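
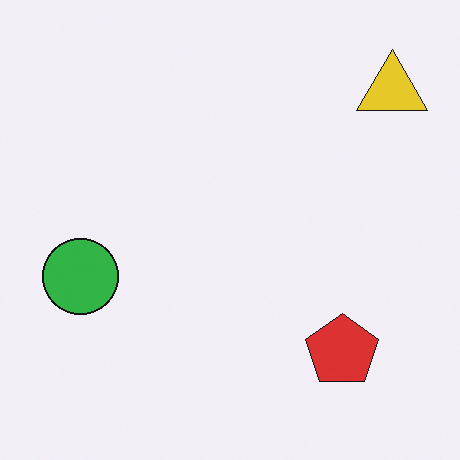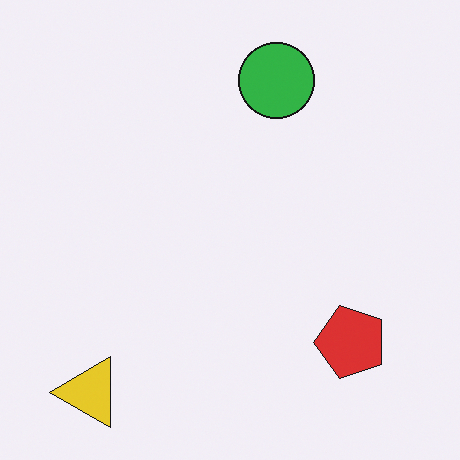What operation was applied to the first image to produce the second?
The second image is the first transposed (reflected across the top-left ↔ bottom-right diagonal).

Shapes have swapped their row and column positions — what was in the top-right is now in the bottom-left — a diagonal reflection.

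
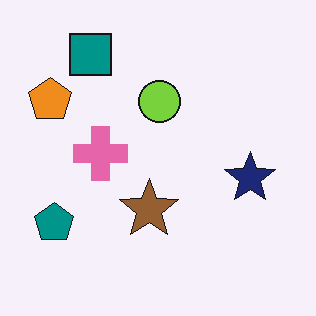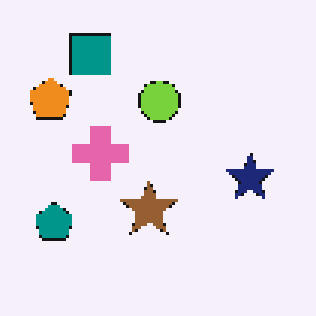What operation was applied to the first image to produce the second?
The second image is the first mildly pixelated.

Shapes are reduced to large square blocks; fine edges and outlines are lost — a downscale-then-upscale (mosaic) effect.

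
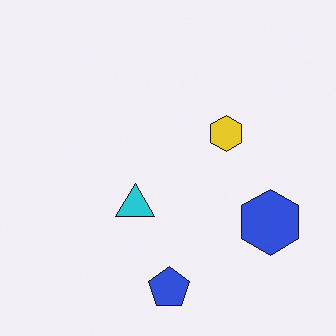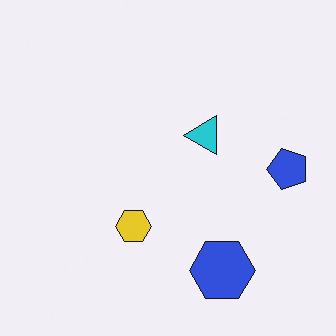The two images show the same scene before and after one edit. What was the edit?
It was transposed (reflected across the top-left ↔ bottom-right diagonal).

Shapes have swapped their row and column positions — what was in the top-right is now in the bottom-left — a diagonal reflection.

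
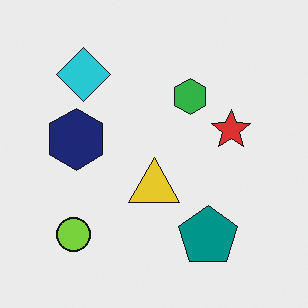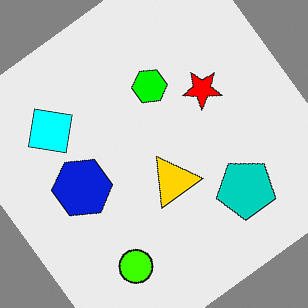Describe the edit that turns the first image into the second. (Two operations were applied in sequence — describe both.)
The transformation is: made much more vivid (saturation change), then rotated counter-clockwise by a large amount — several tens of degrees.

All colors are more vivid — a global saturation change. Every shape is tilted by the same angle and the image corners show triangular fill wedges — a whole-image rotation by a non-right angle.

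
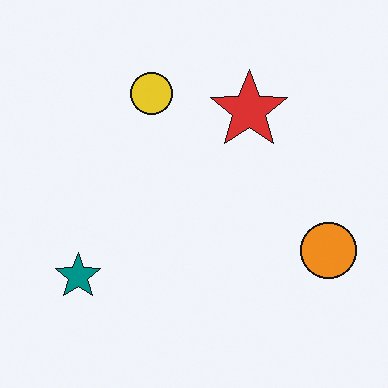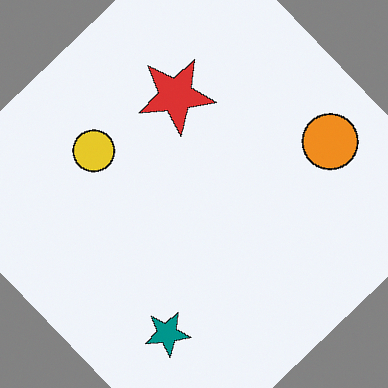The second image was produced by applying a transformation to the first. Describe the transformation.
Rotated counter-clockwise by a large amount — several tens of degrees.

Every shape is tilted by the same angle and the image corners show triangular fill wedges — a whole-image rotation by a non-right angle.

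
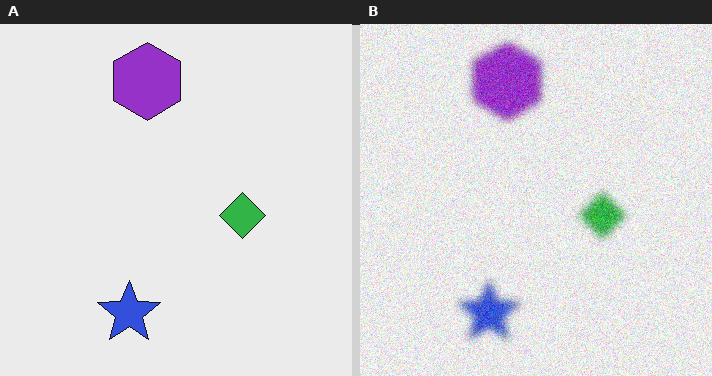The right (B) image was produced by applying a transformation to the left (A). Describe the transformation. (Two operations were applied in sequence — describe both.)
It was noticeably gaussian-blurred, then degraded with visible gaussian noise.

Shape edges and outlines are uniformly softened across the whole image. Random speckle covers the whole image, including the flat background.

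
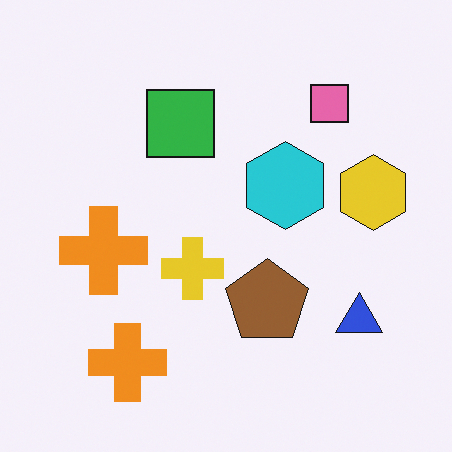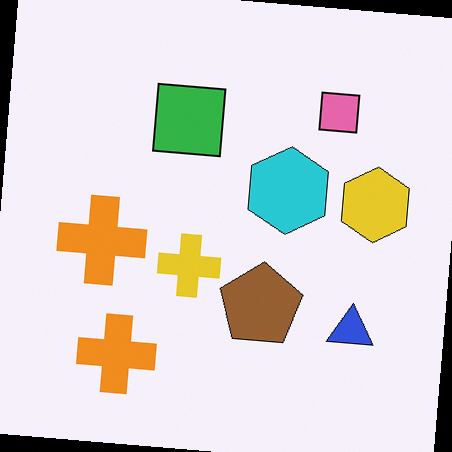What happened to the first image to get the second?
The second image is the first rotated clockwise by a few degrees.

Every shape is tilted by the same angle and the image corners show triangular fill wedges — a whole-image rotation by a non-right angle.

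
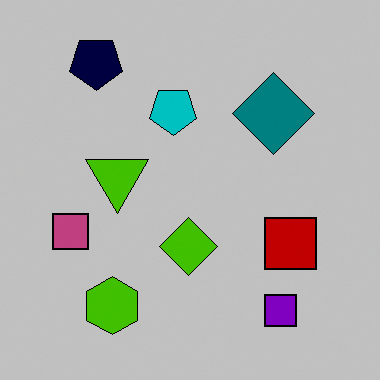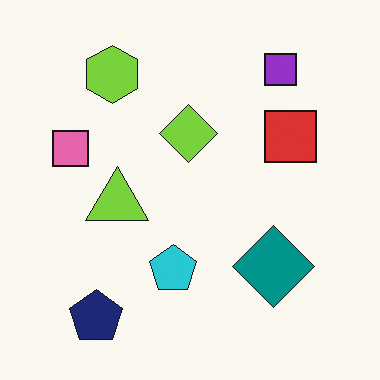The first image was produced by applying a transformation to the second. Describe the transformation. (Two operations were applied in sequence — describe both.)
The image was flipped vertically (top ↔ bottom), then aggressively posterized.

The navy pentagon is in the bottom-left of the second image and the top-left of the first — shapes on opposite sides of the horizontal midline have swapped in a mirror flip. Each flat color has snapped to a coarser quantized level — most visibly, the near-white background has dropped to a flat grey.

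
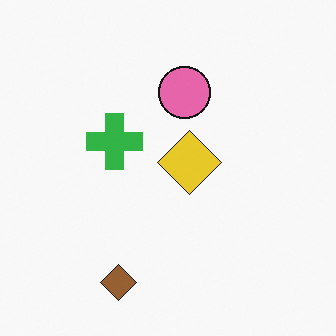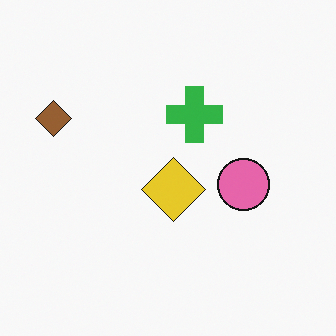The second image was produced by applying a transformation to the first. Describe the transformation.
The image was rotated 90° clockwise.

The brown diamond sits in the bottom of the first image and the left of the second — consistent with a whole-image 90° clockwise rotation.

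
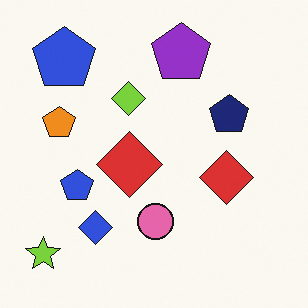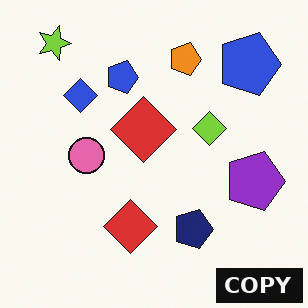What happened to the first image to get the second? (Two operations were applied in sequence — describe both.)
The transformation is: rotated 90° clockwise, then watermarked with the text "COPY" in the lower-right corner.

The lime star sits in the bottom-left of the first image and the top-left of the second — consistent with a whole-image 90° clockwise rotation. A dark label reading "COPY" appears in the lower-right corner.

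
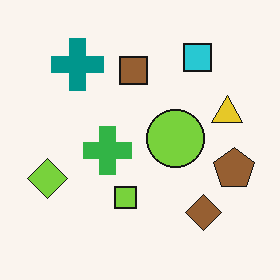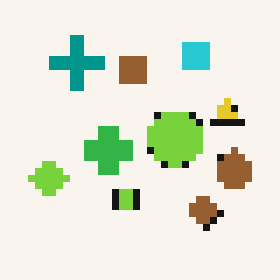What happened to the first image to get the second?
The transformation is: moderately pixelated.

Shapes are reduced to large square blocks; fine edges and outlines are lost — a downscale-then-upscale (mosaic) effect.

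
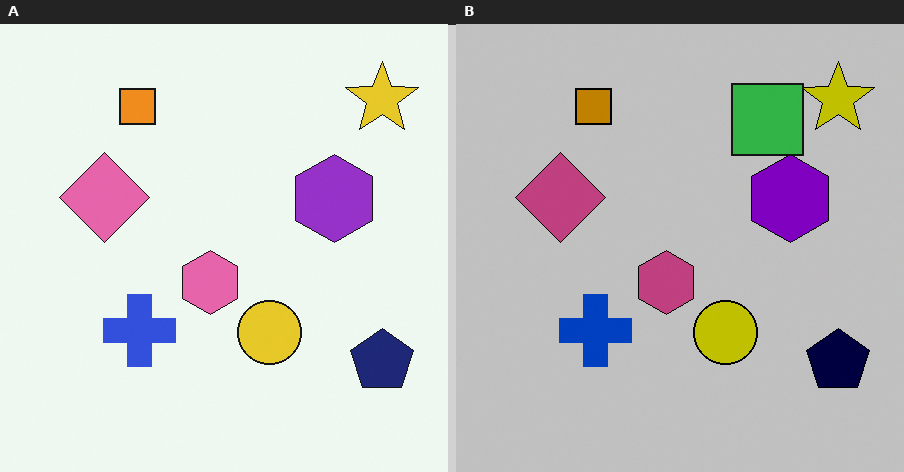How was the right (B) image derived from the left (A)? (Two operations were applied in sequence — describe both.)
It was heavily posterized to just a handful of flat colors, then overlaid with an additional green square.

Each flat color has snapped to a coarser quantized level — most visibly, the near-white background has dropped to a flat grey. A green square appears in the right (B) image that is absent from the left (A).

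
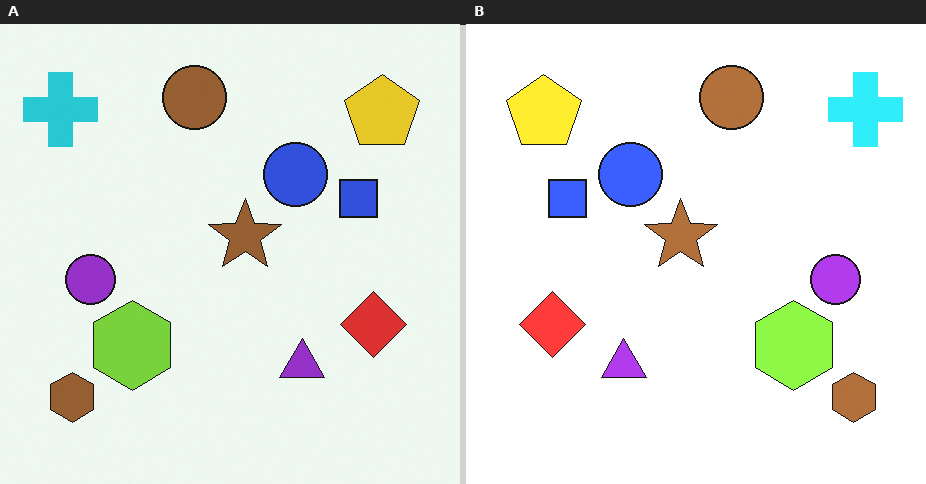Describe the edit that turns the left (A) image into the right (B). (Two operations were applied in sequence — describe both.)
This is the original image flipped horizontally (left ↔ right), then slightly brightened.

The cyan cross is in the top-left of the left (A) image and the top-right of the right (B) — shapes on opposite sides of the vertical midline have swapped in a mirror flip. Every pixel — background and shapes alike — is uniformly brightened.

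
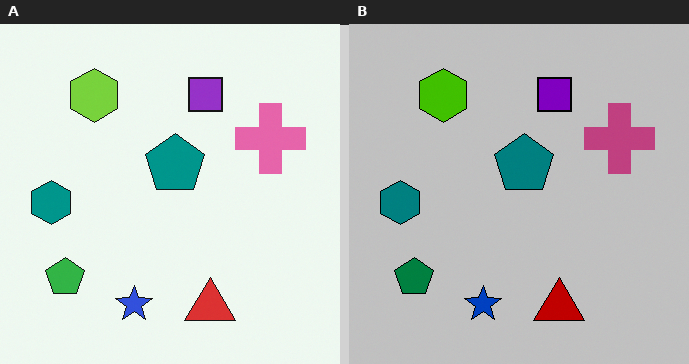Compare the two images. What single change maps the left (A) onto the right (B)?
The right (B) image is the left (A) aggressively posterized.

Each flat color has snapped to a coarser quantized level — most visibly, the near-white background has dropped to a flat grey.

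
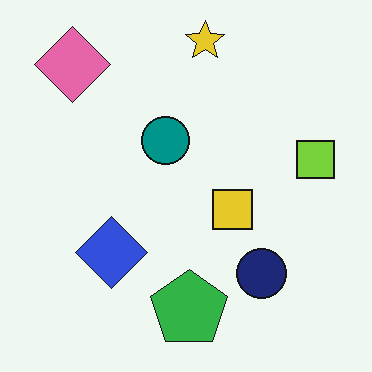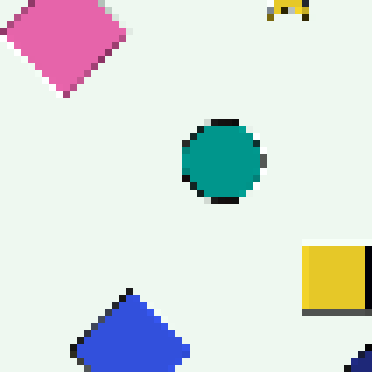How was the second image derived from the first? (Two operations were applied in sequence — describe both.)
The image was cropped tightly and scaled back up, then moderately pixelated.

The visible shapes are larger and the field of view is narrower; shapes near the original edges may be partly or wholly outside the frame — a crop-and-rescale. Shapes are reduced to large square blocks; fine edges and outlines are lost — a downscale-then-upscale (mosaic) effect.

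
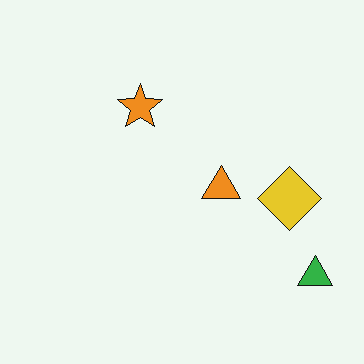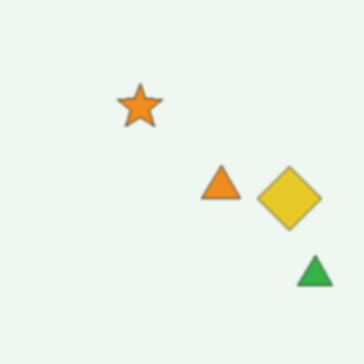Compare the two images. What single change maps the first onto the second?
This is the original image given a subtle gaussian blur.

Shape edges and outlines are uniformly softened across the whole image.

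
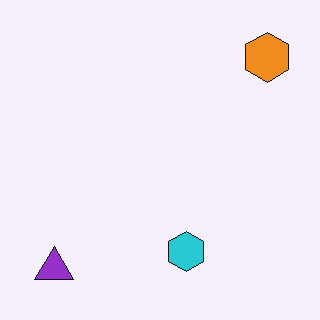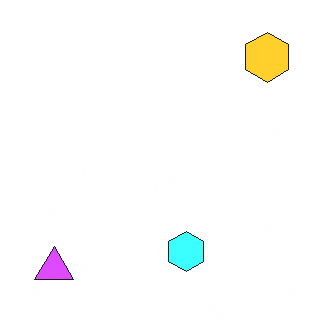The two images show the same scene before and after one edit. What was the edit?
The image was noticeably brightened.

Every pixel — background and shapes alike — is uniformly brightened.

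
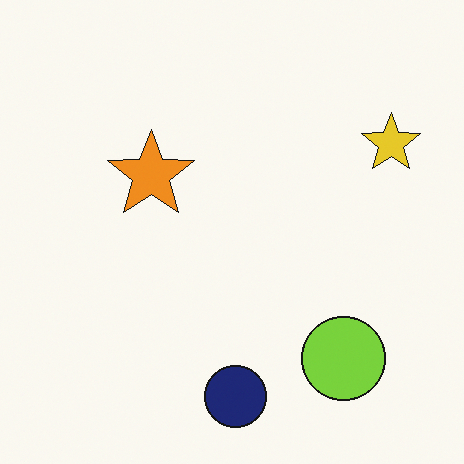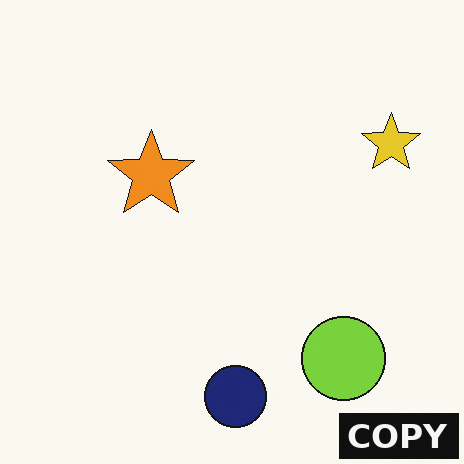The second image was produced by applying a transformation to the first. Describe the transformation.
Watermarked with the text "COPY" in the lower-right corner.

A dark label reading "COPY" appears in the lower-right corner.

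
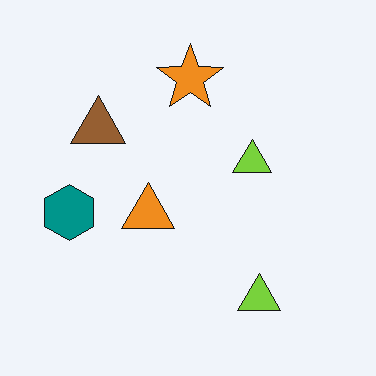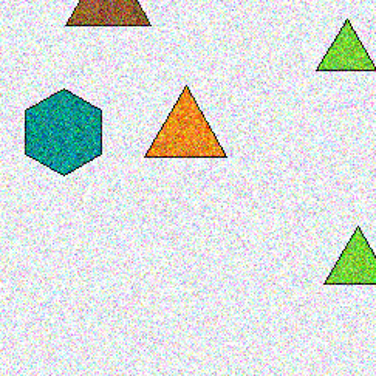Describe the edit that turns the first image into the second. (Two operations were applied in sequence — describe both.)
Degraded with heavy additive noise, then cropped to a modestly smaller region and rescaled.

Random speckle covers the whole image, including the flat background. The visible shapes are larger and the field of view is narrower; shapes near the original edges may be partly or wholly outside the frame — a crop-and-rescale.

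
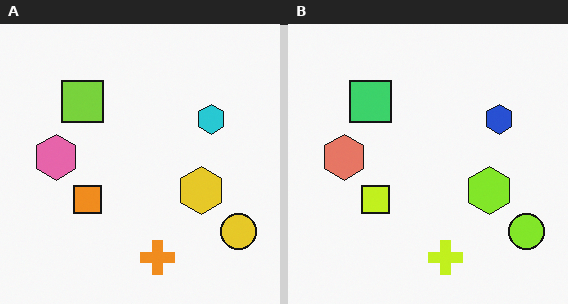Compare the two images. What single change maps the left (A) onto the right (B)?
This is the original image hue-shifted by a small amount.

Every shape's color has rotated by the same amount around the hue wheel — a uniform hue shift.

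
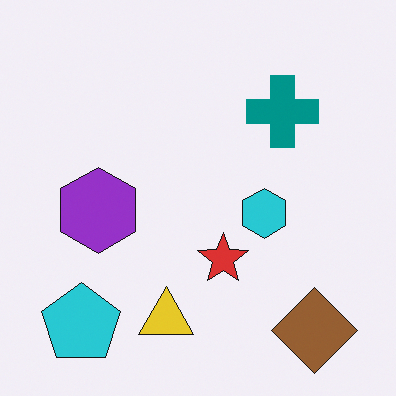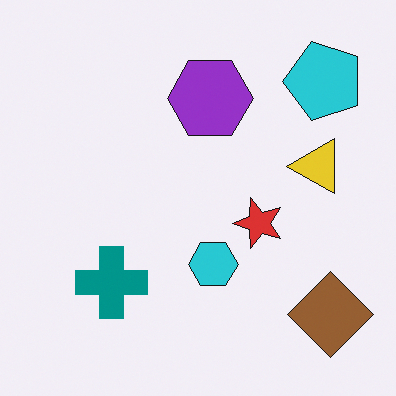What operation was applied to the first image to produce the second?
Transposed (reflected across the top-left ↔ bottom-right diagonal).

Shapes have swapped their row and column positions — what was in the top-right is now in the bottom-left — a diagonal reflection.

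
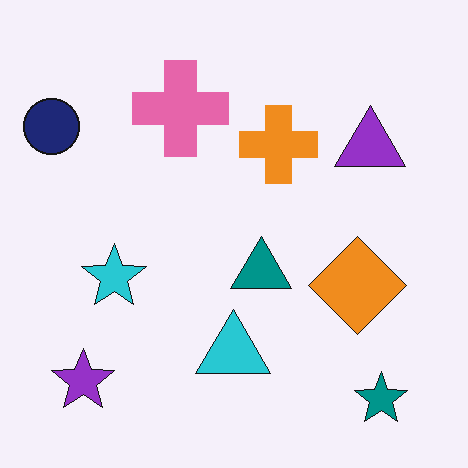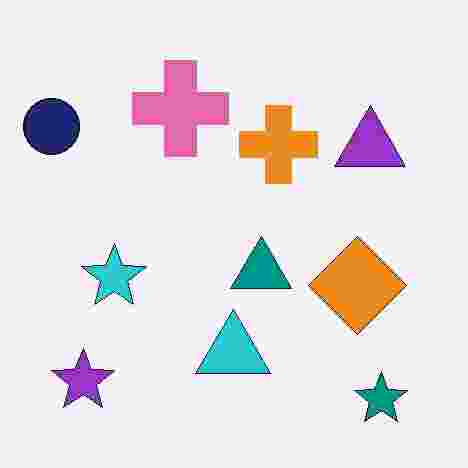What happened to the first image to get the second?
It was degraded with heavy JPEG compression.

Blocky 8×8 compression artifacts appear around shape edges and the flat background shows ringing — characteristic JPEG degradation.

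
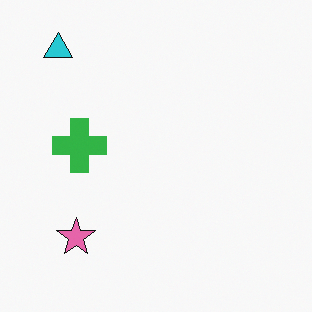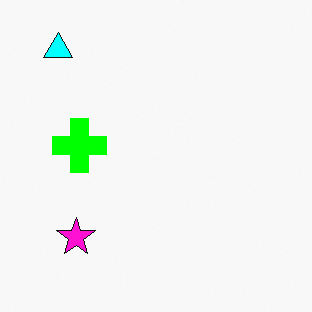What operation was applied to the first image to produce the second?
The transformation is: heavily oversaturated.

All colors are more vivid — a global saturation change.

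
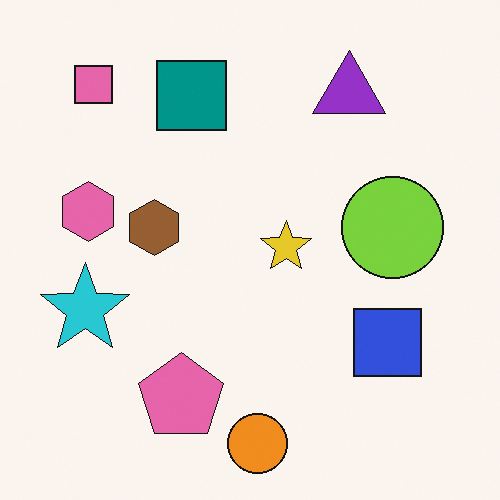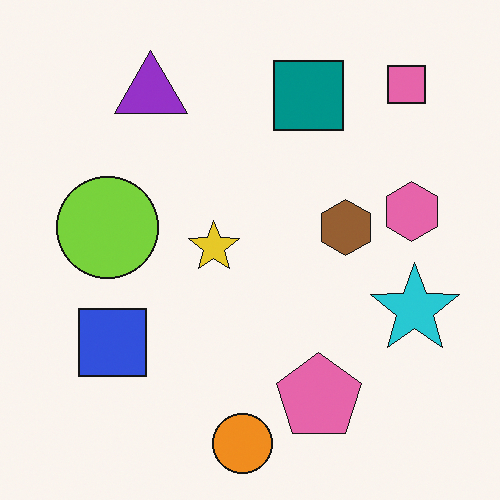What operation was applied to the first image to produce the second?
Flipped horizontally (left ↔ right).

The cyan star is in the left of the first image and the right of the second — shapes on opposite sides of the vertical midline have swapped in a mirror flip.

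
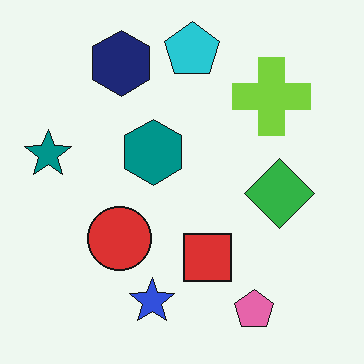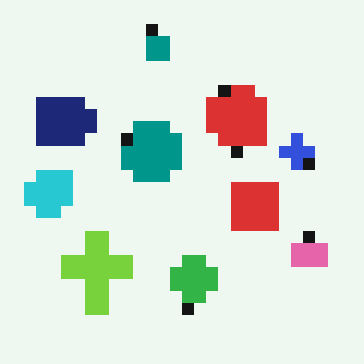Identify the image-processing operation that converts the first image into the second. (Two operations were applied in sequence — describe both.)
It was coarsely pixelated, then transposed (reflected across the top-left ↔ bottom-right diagonal).

Shapes are reduced to large square blocks; fine edges and outlines are lost — a downscale-then-upscale (mosaic) effect. Shapes have swapped their row and column positions — what was in the top-right is now in the bottom-left — a diagonal reflection.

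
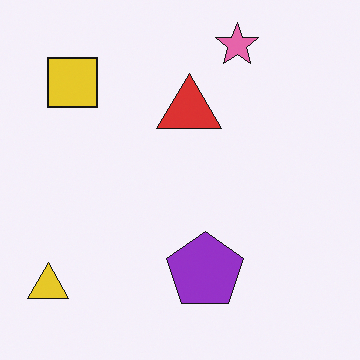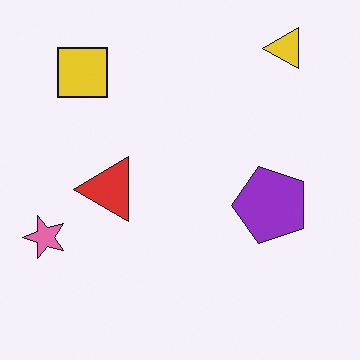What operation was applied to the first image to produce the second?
It was transposed (reflected across the top-left ↔ bottom-right diagonal).

Shapes have swapped their row and column positions — what was in the top-right is now in the bottom-left — a diagonal reflection.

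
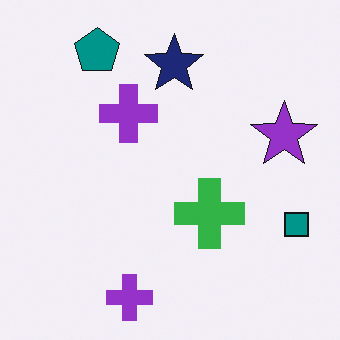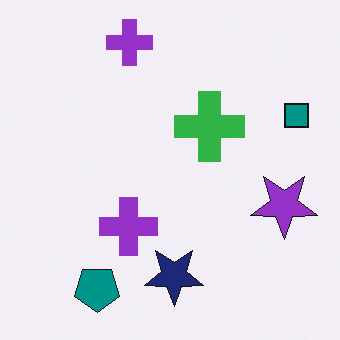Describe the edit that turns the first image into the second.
This is the original image flipped vertically (top ↔ bottom).

The teal pentagon is in the top-left of the first image and the bottom-left of the second — shapes on opposite sides of the horizontal midline have swapped in a mirror flip.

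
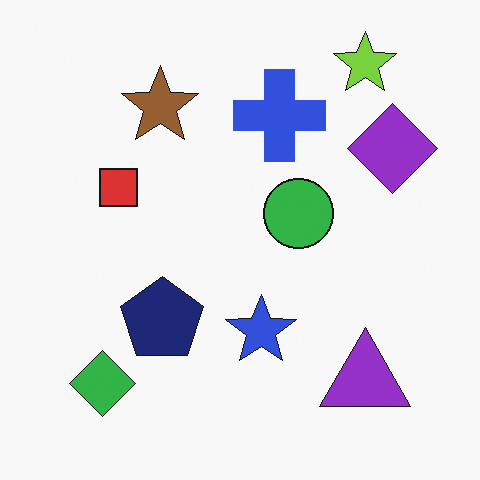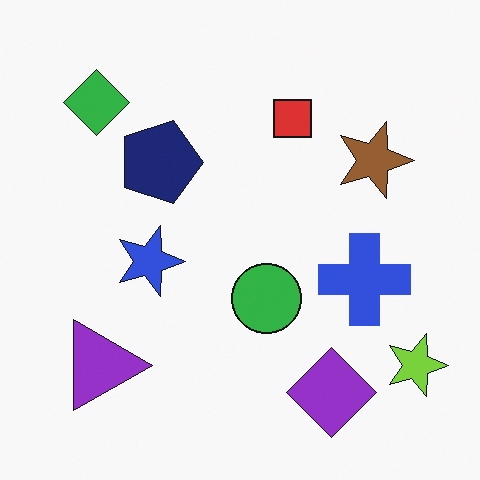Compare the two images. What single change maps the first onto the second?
The image was rotated 90° clockwise.

The lime star sits in the top-right of the first image and the bottom-right of the second — consistent with a whole-image 90° clockwise rotation.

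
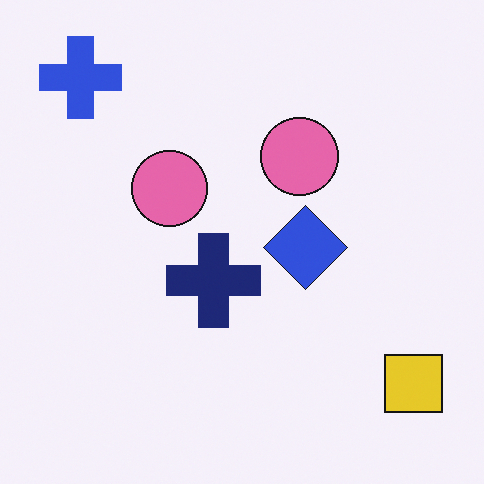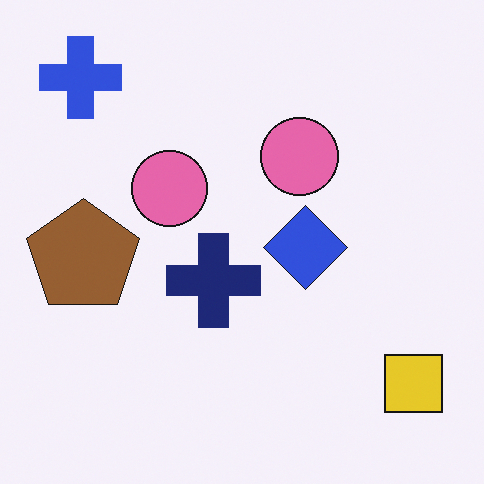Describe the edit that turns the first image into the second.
Overlaid with an additional brown pentagon.

A brown pentagon appears in the second image that is absent from the first.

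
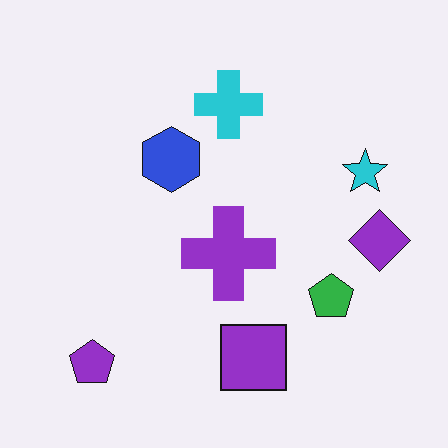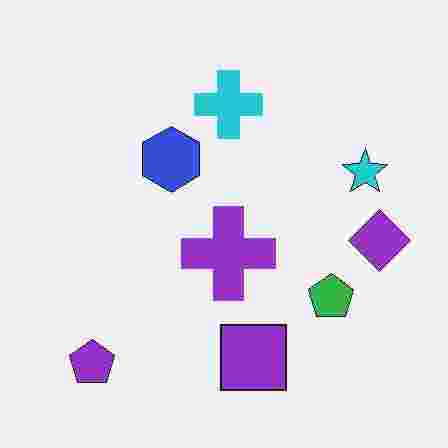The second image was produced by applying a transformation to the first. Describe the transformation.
The image was heavily JPEG-compressed with obvious blocking artifacts.

Blocky 8×8 compression artifacts appear around shape edges and the flat background shows ringing — characteristic JPEG degradation.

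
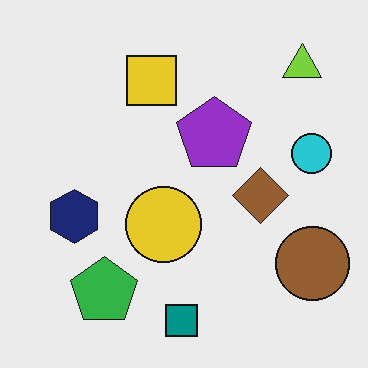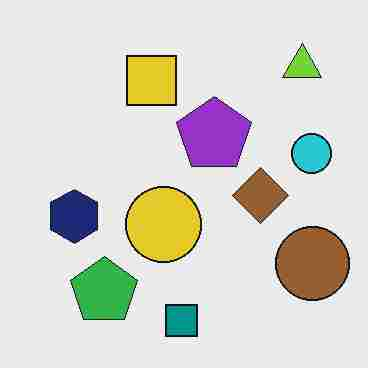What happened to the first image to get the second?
The transformation is: heavily JPEG-compressed with obvious blocking artifacts.

Blocky 8×8 compression artifacts appear around shape edges and the flat background shows ringing — characteristic JPEG degradation.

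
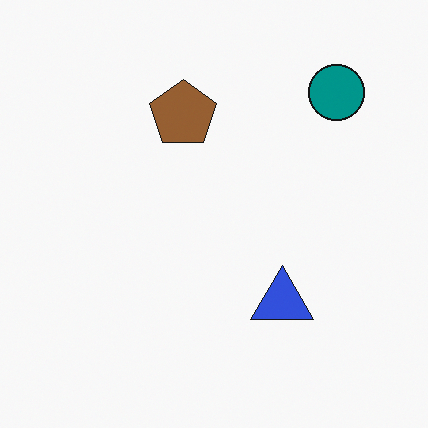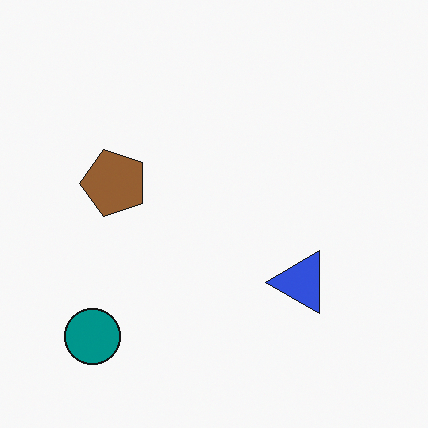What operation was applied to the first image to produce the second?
The second image is the first transposed (reflected across the top-left ↔ bottom-right diagonal).

Shapes have swapped their row and column positions — what was in the top-right is now in the bottom-left — a diagonal reflection.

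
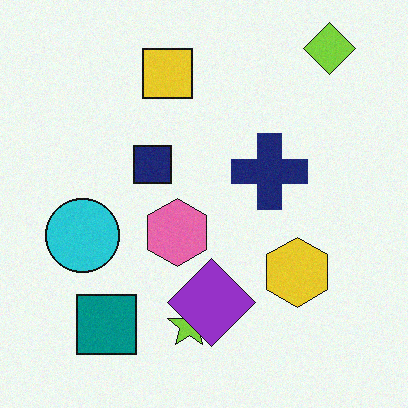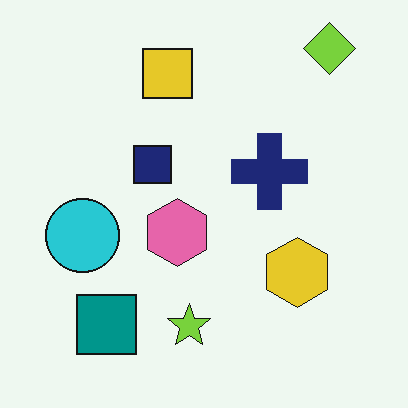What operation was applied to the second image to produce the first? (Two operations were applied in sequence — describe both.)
The image was degraded with subtle gaussian noise, then overlaid with an additional purple diamond.

Random speckle covers the whole image, including the flat background. A purple diamond appears in the first image that is absent from the second.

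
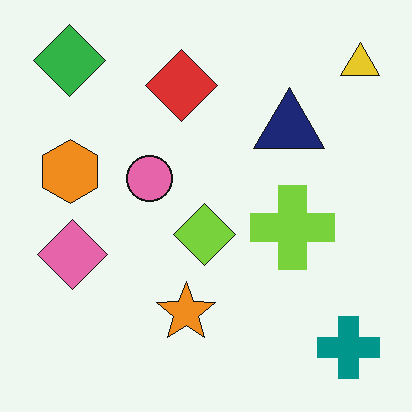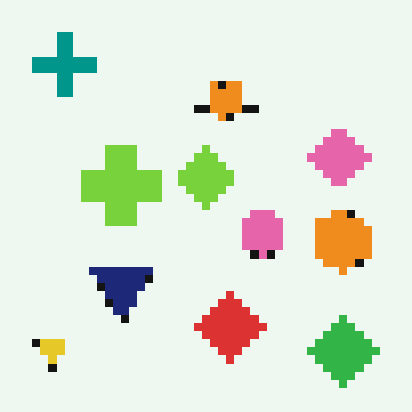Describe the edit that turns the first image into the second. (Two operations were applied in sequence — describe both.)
The transformation is: moderately pixelated, then rotated 180°.

Shapes are reduced to large square blocks; fine edges and outlines are lost — a downscale-then-upscale (mosaic) effect. The yellow triangle sits in the top-right of the first image and the bottom-left of the second — consistent with a whole-image 180° rotation.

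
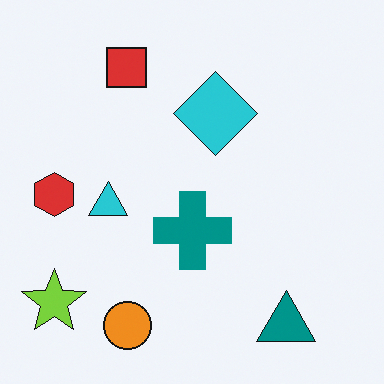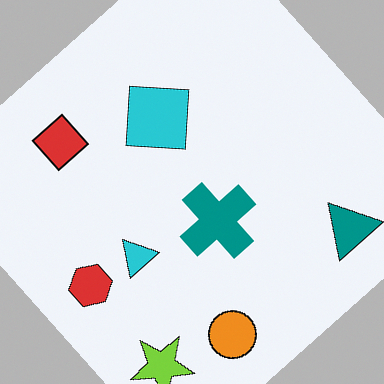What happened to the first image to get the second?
The transformation is: rotated counter-clockwise by a large amount — several tens of degrees.

Every shape is tilted by the same angle and the image corners show triangular fill wedges — a whole-image rotation by a non-right angle.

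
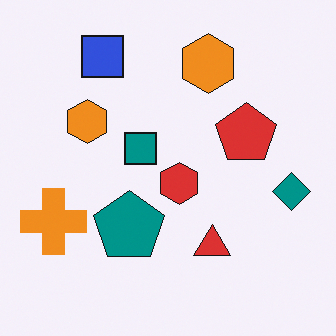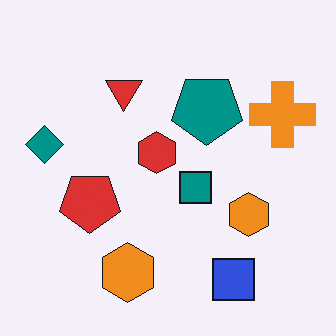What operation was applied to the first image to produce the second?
This is the original image rotated 180°.

The blue square sits in the top-left of the first image and the bottom-right of the second — consistent with a whole-image 180° rotation.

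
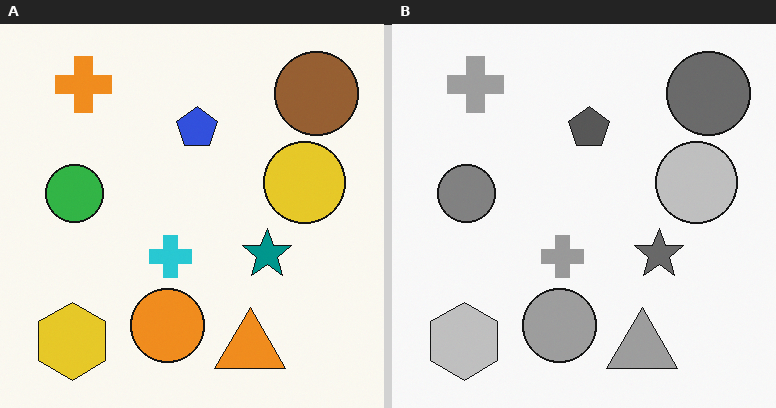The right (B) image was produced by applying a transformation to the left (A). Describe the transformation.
The right (B) image is the left (A) converted to grayscale.

All color is removed — every shape is now a shade of grey.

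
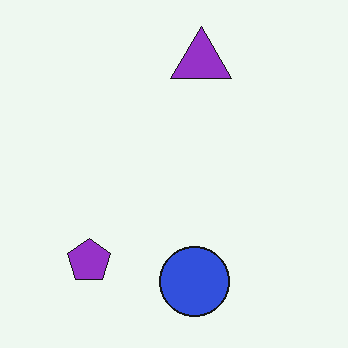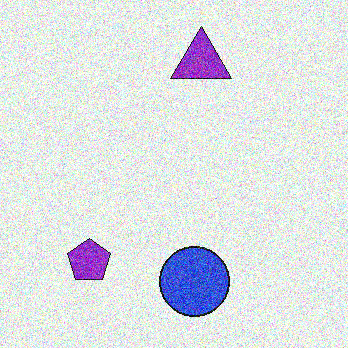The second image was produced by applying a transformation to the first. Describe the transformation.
The image was degraded with strong gaussian noise.

Random speckle covers the whole image, including the flat background.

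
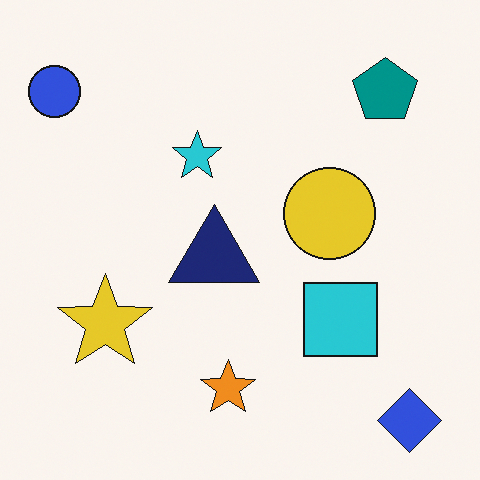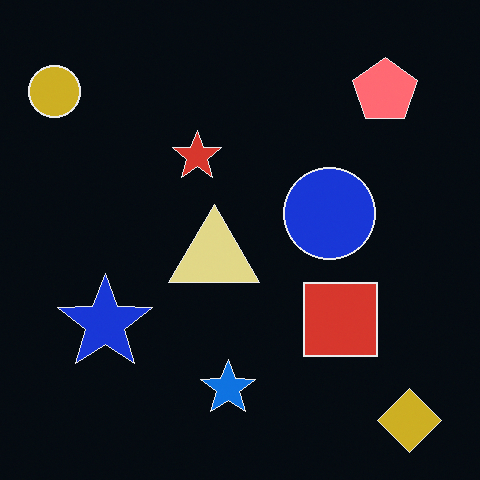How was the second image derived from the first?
The second image is the first color-inverted (negative).

The light background has become dark and every shape's color is its complement — a photographic negative.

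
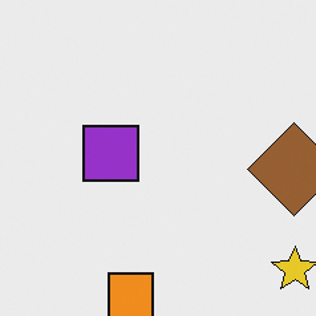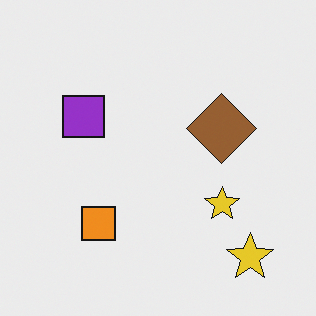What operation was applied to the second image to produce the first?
It was cropped to a modestly smaller region and rescaled.

The visible shapes are larger and the field of view is narrower; shapes near the original edges may be partly or wholly outside the frame — a crop-and-rescale.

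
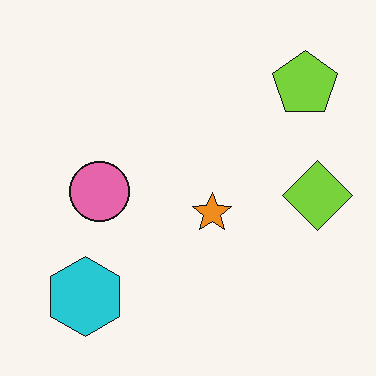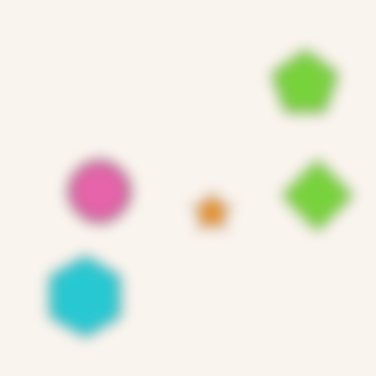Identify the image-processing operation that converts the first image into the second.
The image was strongly gaussian-blurred.

Shape edges and outlines are uniformly softened across the whole image.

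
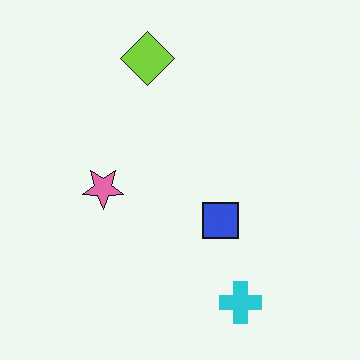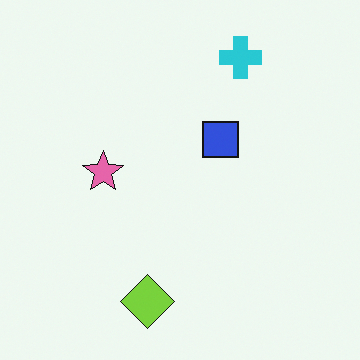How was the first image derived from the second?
The transformation is: flipped vertically (top ↔ bottom).

The cyan cross is in the top of the second image and the bottom of the first — shapes on opposite sides of the horizontal midline have swapped in a mirror flip.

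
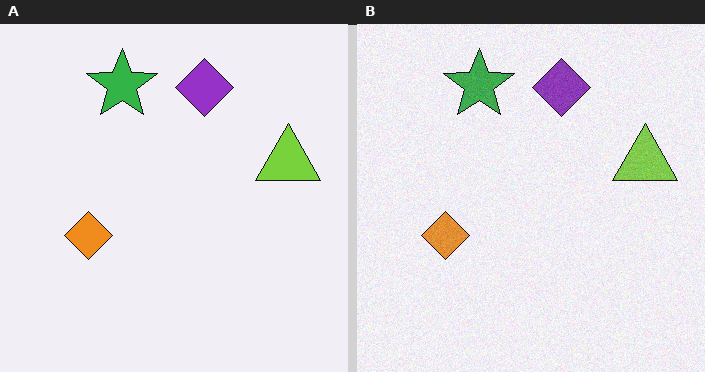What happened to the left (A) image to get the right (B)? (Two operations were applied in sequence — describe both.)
The right (B) image is the left (A) slightly desaturated, then degraded with a light layer of grain.

All colors are more muted and greyish — a global saturation change. Random speckle covers the whole image, including the flat background.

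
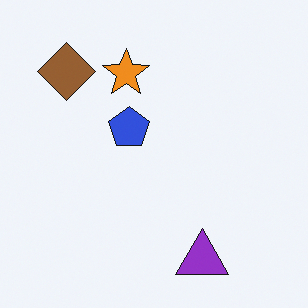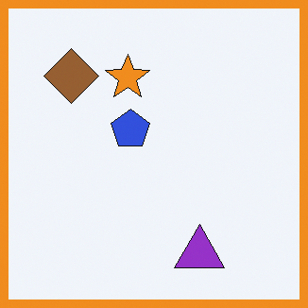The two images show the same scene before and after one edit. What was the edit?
It was framed with a orange border.

A solid orange frame runs around the edge of the second image, with the content slightly shrunk inside it.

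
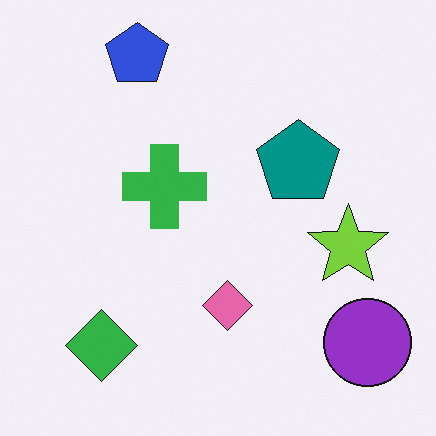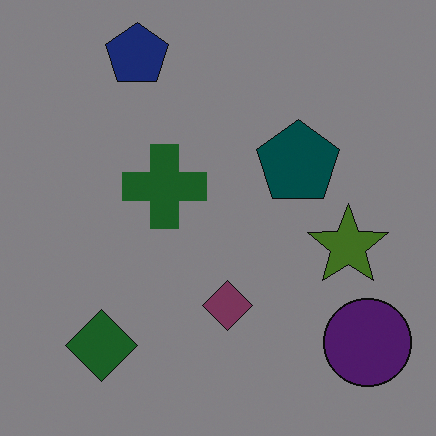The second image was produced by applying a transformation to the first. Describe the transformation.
The image was noticeably darkened.

Every pixel — background and shapes alike — is uniformly darkened.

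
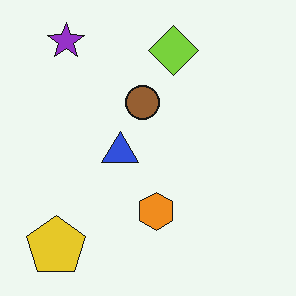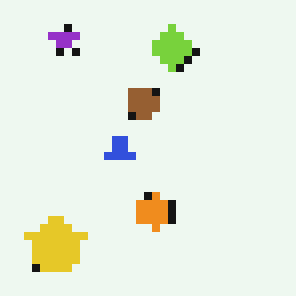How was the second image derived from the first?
This is the original image pixelated into visible square blocks.

Shapes are reduced to large square blocks; fine edges and outlines are lost — a downscale-then-upscale (mosaic) effect.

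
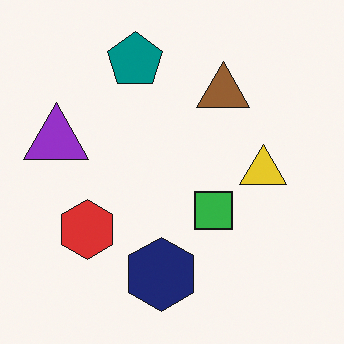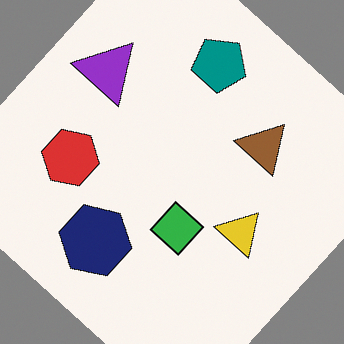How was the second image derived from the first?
Rotated clockwise by a large amount — several tens of degrees.

Every shape is tilted by the same angle and the image corners show triangular fill wedges — a whole-image rotation by a non-right angle.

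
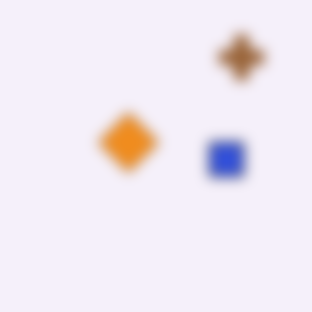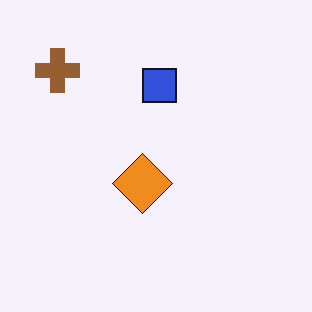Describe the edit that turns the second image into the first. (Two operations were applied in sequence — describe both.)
The image was heavily blurred, then rotated 90° clockwise.

Shape edges and outlines are uniformly softened across the whole image. The brown cross sits in the top-left of the second image and the top-right of the first — consistent with a whole-image 90° clockwise rotation.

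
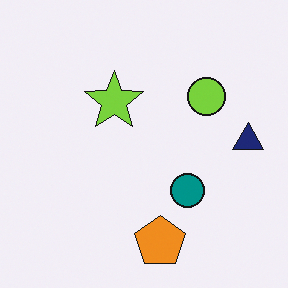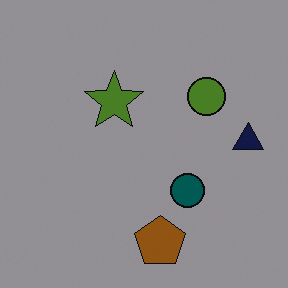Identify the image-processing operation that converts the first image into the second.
Noticeably darkened.

Every pixel — background and shapes alike — is uniformly darkened.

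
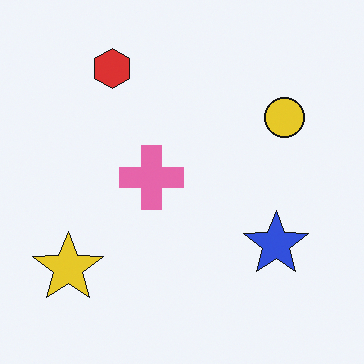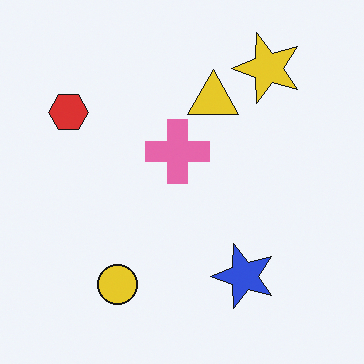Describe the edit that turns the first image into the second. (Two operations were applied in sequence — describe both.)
The second image is the first transposed (reflected across the top-left ↔ bottom-right diagonal), then overlaid with an additional yellow triangle.

Shapes have swapped their row and column positions — what was in the top-right is now in the bottom-left — a diagonal reflection. A yellow triangle appears in the second image that is absent from the first.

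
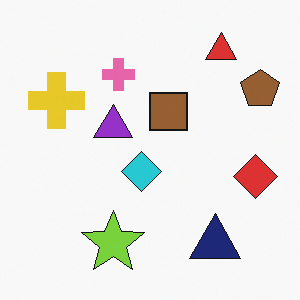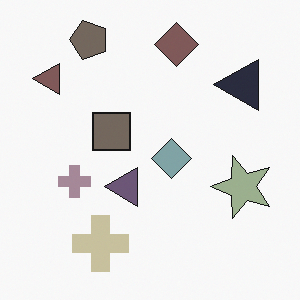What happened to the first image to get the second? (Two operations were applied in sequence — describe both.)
Rotated 90° counter-clockwise, then heavily desaturated.

The brown pentagon sits in the top-right of the first image and the top-left of the second — consistent with a whole-image 90° counter-clockwise rotation. All colors are more muted and greyish — a global saturation change.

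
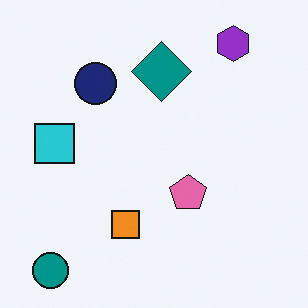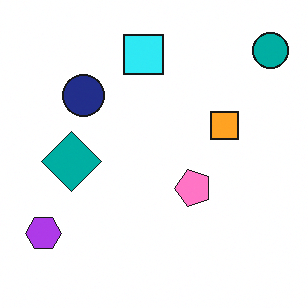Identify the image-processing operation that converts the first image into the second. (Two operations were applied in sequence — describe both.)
This is the original image slightly brightened, then transposed (reflected across the top-left ↔ bottom-right diagonal).

Every pixel — background and shapes alike — is uniformly brightened. Shapes have swapped their row and column positions — what was in the top-right is now in the bottom-left — a diagonal reflection.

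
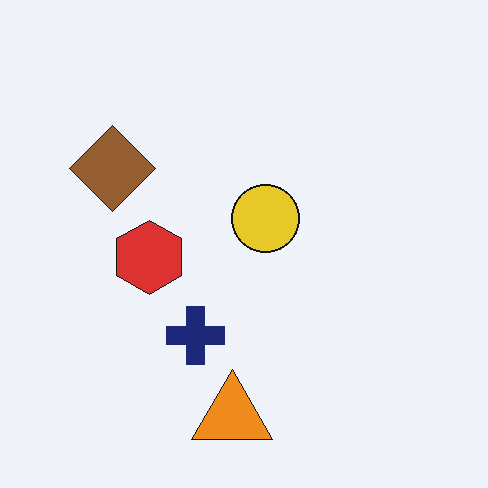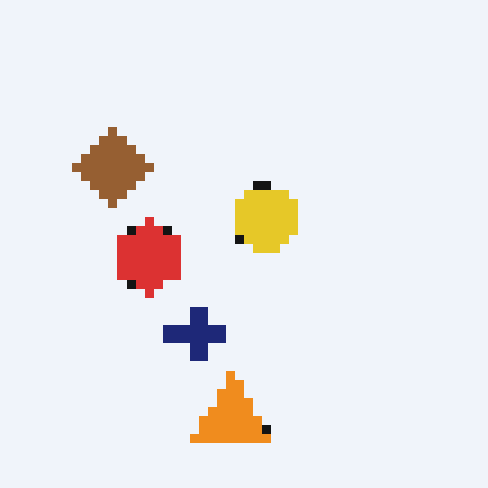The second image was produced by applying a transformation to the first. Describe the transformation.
Heavily pixelated into large blocks.

Shapes are reduced to large square blocks; fine edges and outlines are lost — a downscale-then-upscale (mosaic) effect.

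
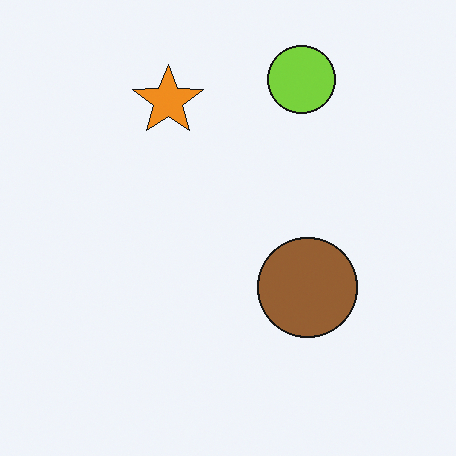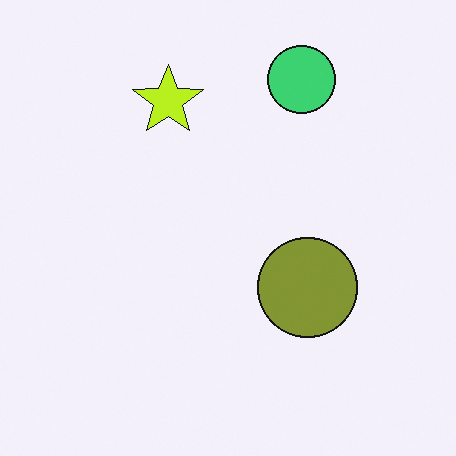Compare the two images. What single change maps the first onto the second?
The image was hue-shifted by a small amount.

Every shape's color has rotated by the same amount around the hue wheel — a uniform hue shift.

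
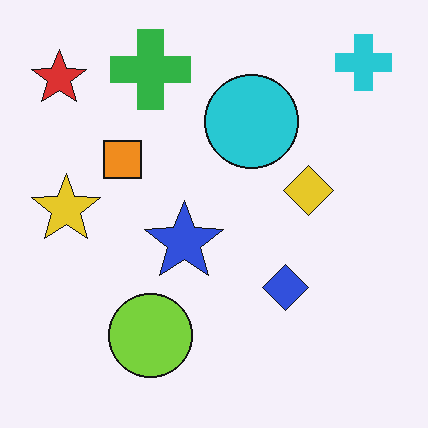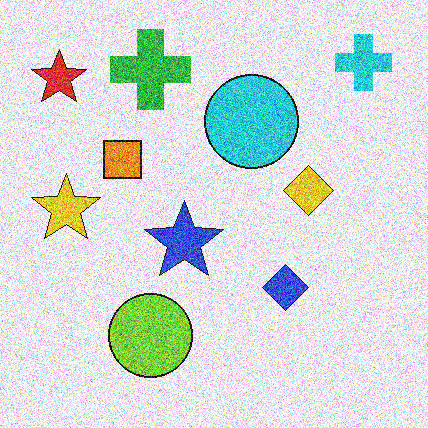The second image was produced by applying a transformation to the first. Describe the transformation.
This is the original image degraded with strong gaussian noise.

Random speckle covers the whole image, including the flat background.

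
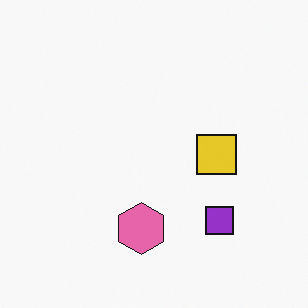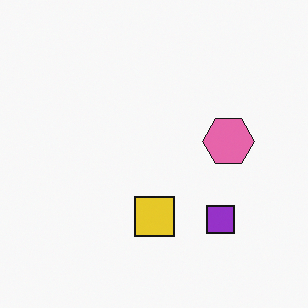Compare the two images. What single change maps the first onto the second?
It was transposed (reflected across the top-left ↔ bottom-right diagonal).

Shapes have swapped their row and column positions — what was in the top-right is now in the bottom-left — a diagonal reflection.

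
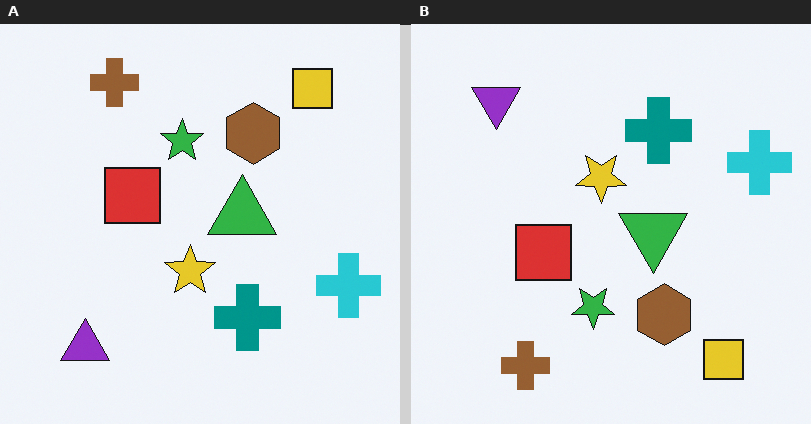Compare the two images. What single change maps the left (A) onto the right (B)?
The image was flipped vertically (top ↔ bottom).

The brown cross is in the top-left of the left (A) image and the bottom-left of the right (B) — shapes on opposite sides of the horizontal midline have swapped in a mirror flip.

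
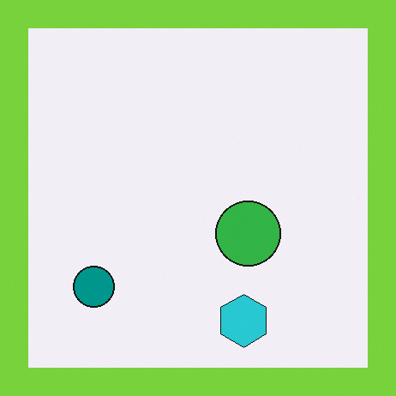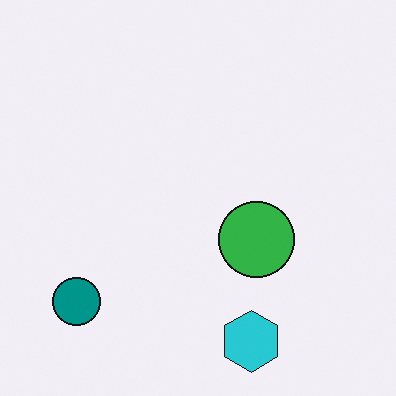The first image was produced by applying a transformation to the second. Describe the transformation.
The first image is the second framed with a lime border.

A solid lime frame runs around the edge of the first image, with the content slightly shrunk inside it.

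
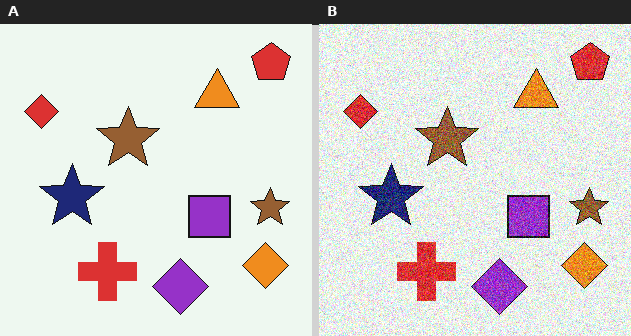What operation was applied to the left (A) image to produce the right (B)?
This is the original image degraded with a thick layer of grain.

Random speckle covers the whole image, including the flat background.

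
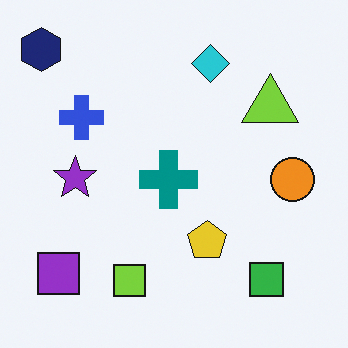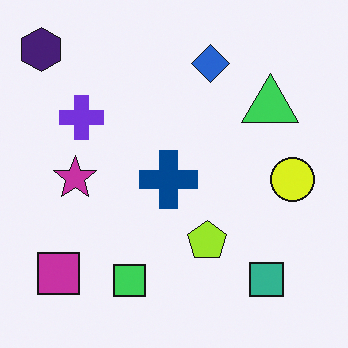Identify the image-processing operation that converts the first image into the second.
The image was hue-shifted slightly.

Every shape's color has rotated by the same amount around the hue wheel — a uniform hue shift.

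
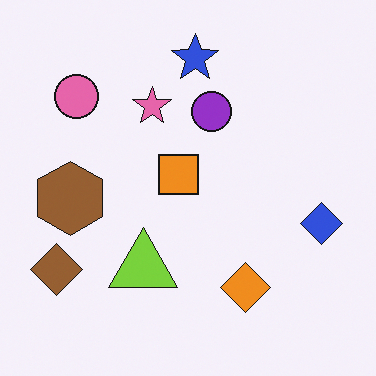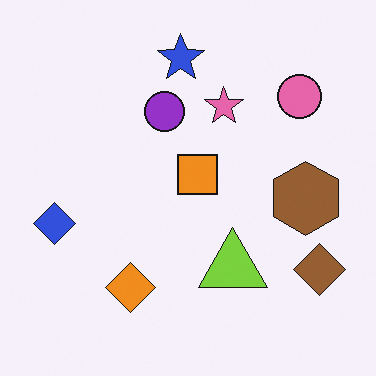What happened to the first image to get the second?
The transformation is: flipped horizontally (left ↔ right).

The blue diamond is in the right of the first image and the left of the second — shapes on opposite sides of the vertical midline have swapped in a mirror flip.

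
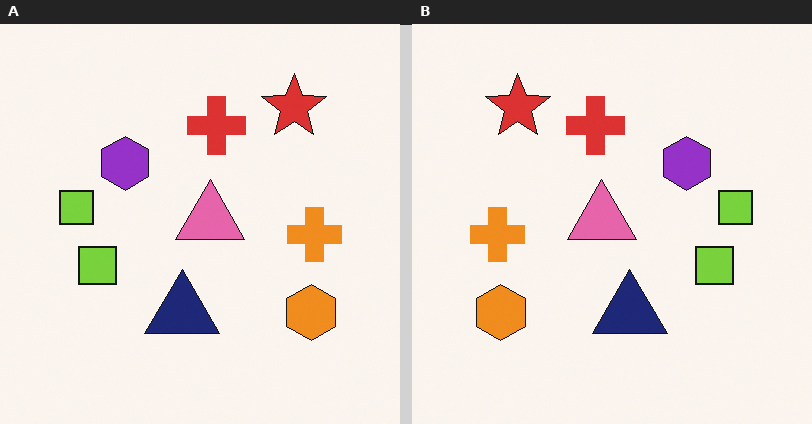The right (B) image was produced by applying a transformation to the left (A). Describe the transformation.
The image was flipped horizontally (left ↔ right).

The orange cross is in the right of the left (A) image and the left of the right (B) — shapes on opposite sides of the vertical midline have swapped in a mirror flip.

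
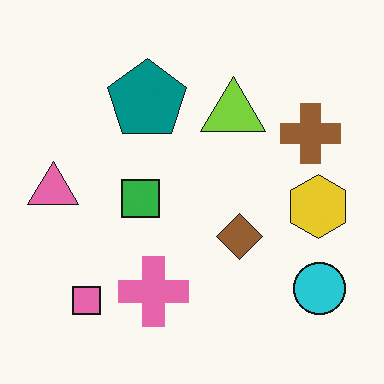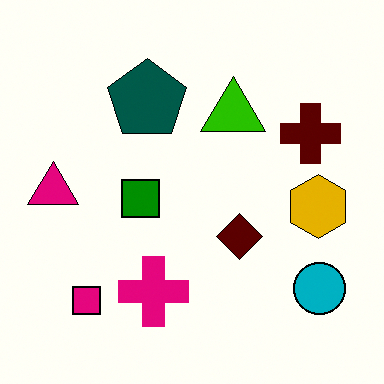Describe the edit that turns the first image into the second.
Boosted in contrast.

Tones are pushed away from mid-grey across the whole image — a global contrast change.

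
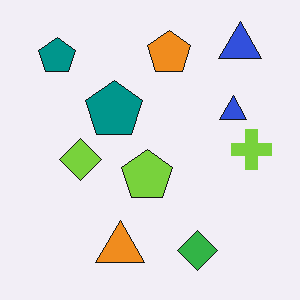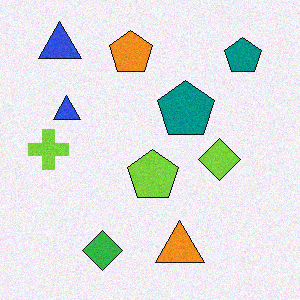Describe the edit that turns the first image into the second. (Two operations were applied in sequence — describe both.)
The transformation is: flipped horizontally (left ↔ right), then degraded with subtle gaussian noise.

The lime cross is in the right of the first image and the left of the second — shapes on opposite sides of the vertical midline have swapped in a mirror flip. Random speckle covers the whole image, including the flat background.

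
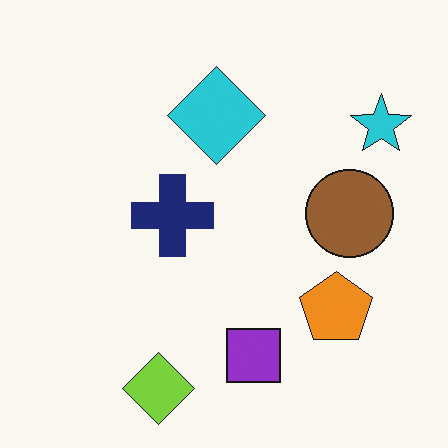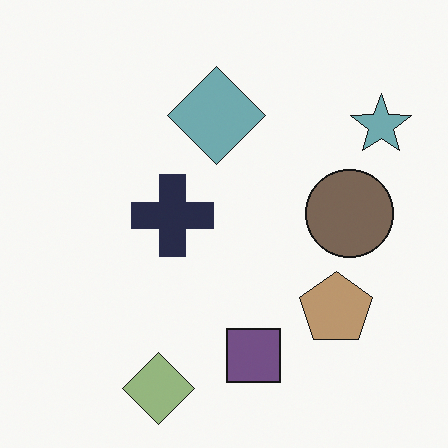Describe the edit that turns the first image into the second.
The transformation is: heavily desaturated.

All colors are more muted and greyish — a global saturation change.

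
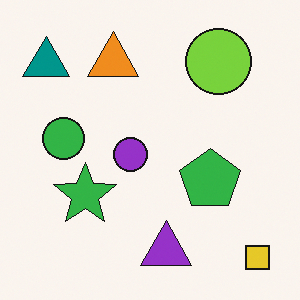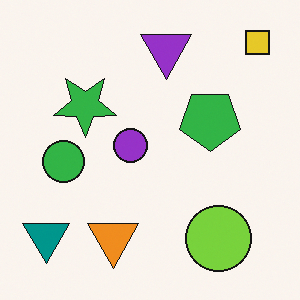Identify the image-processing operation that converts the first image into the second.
The image was flipped vertically (top ↔ bottom).

The yellow square is in the bottom-right of the first image and the top-right of the second — shapes on opposite sides of the horizontal midline have swapped in a mirror flip.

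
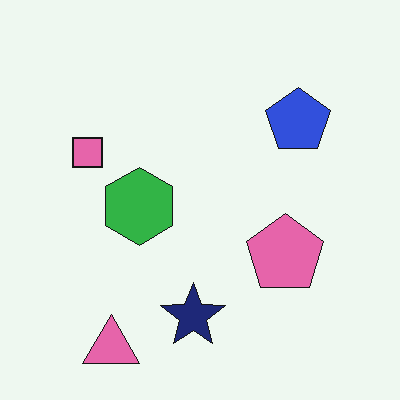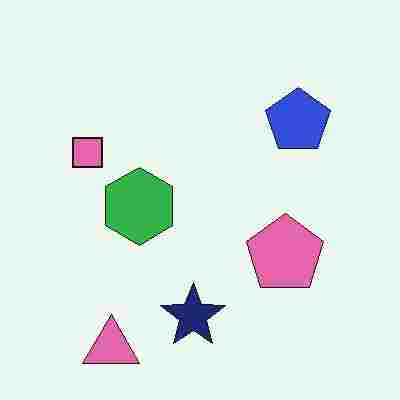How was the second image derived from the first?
This is the original image degraded with heavy JPEG compression.

Blocky 8×8 compression artifacts appear around shape edges and the flat background shows ringing — characteristic JPEG degradation.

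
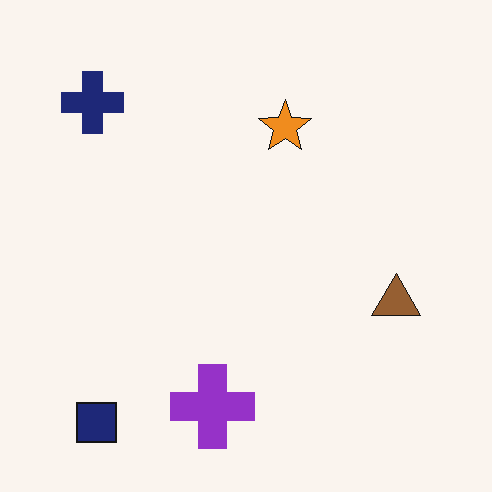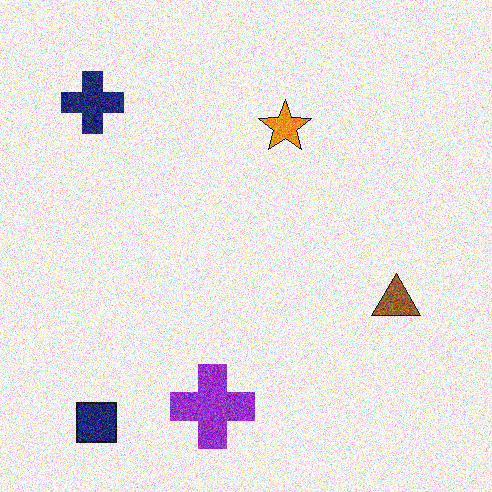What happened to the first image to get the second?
The second image is the first degraded with a thick layer of grain.

Random speckle covers the whole image, including the flat background.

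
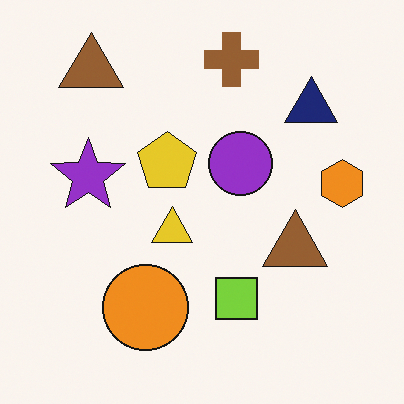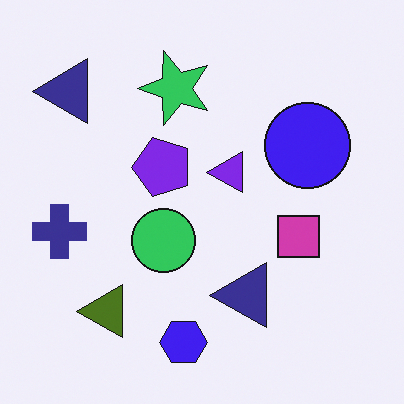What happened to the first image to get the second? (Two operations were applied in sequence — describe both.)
It was hue-shifted through roughly half the color wheel, then transposed (reflected across the top-left ↔ bottom-right diagonal).

Every shape's color has rotated by the same amount around the hue wheel — a uniform hue shift. Shapes have swapped their row and column positions — what was in the top-right is now in the bottom-left — a diagonal reflection.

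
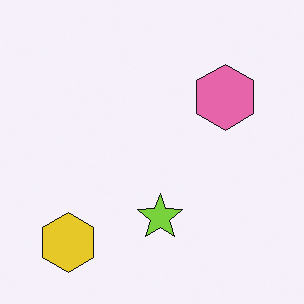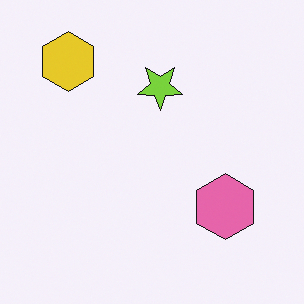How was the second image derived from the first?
The image was flipped vertically (top ↔ bottom).

The yellow hexagon is in the bottom-left of the first image and the top-left of the second — shapes on opposite sides of the horizontal midline have swapped in a mirror flip.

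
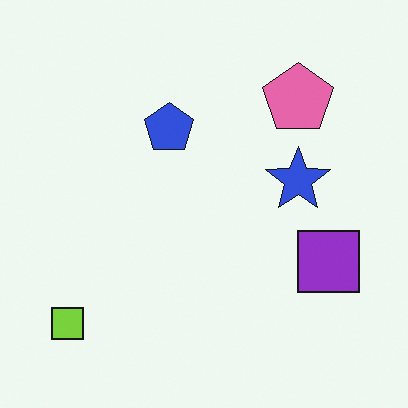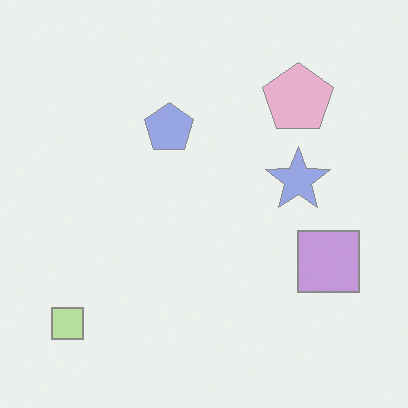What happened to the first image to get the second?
It was given much lower contrast.

Tones are pushed toward mid-grey across the whole image — a global contrast change.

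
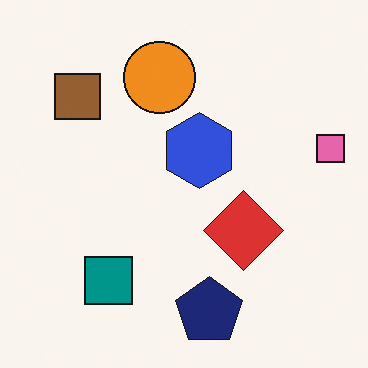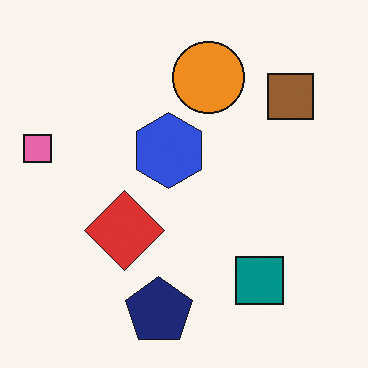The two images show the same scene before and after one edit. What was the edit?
The image was flipped horizontally (left ↔ right).

The pink square is in the right of the first image and the left of the second — shapes on opposite sides of the vertical midline have swapped in a mirror flip.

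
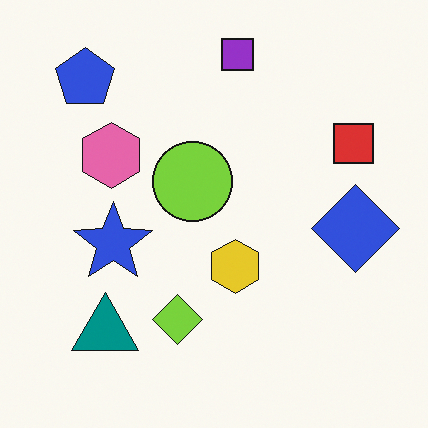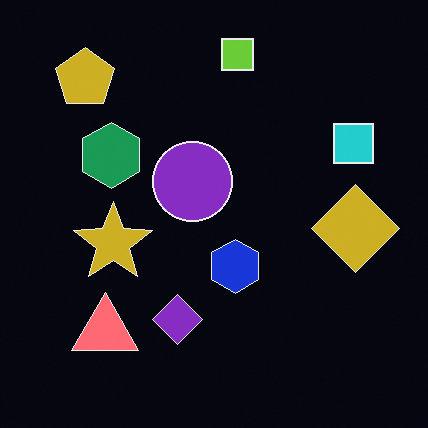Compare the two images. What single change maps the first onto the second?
The transformation is: color-inverted (negative).

The light background has become dark and every shape's color is its complement — a photographic negative.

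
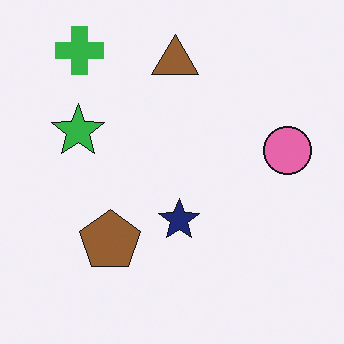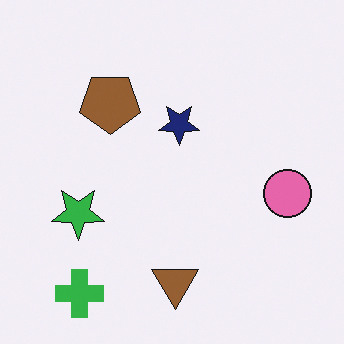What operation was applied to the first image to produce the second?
The second image is the first flipped vertically (top ↔ bottom).

The green cross is in the top-left of the first image and the bottom-left of the second — shapes on opposite sides of the horizontal midline have swapped in a mirror flip.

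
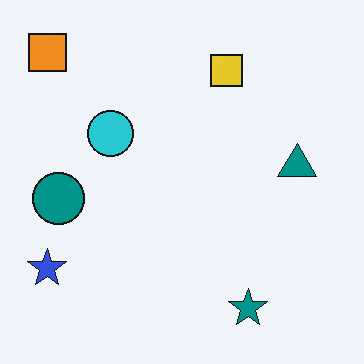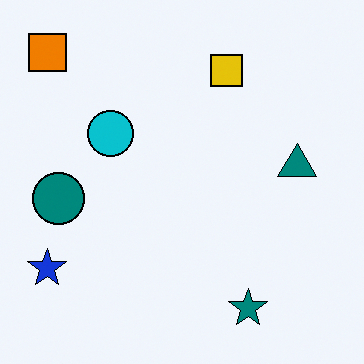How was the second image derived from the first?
This is the original image given slightly increased contrast.

Tones are pushed away from mid-grey across the whole image — a global contrast change.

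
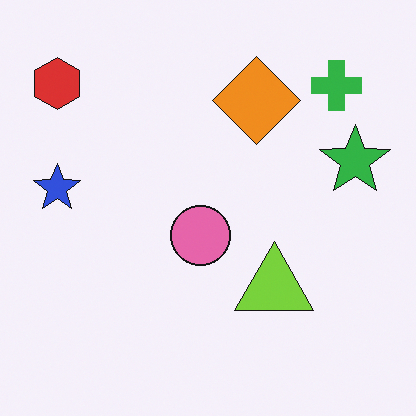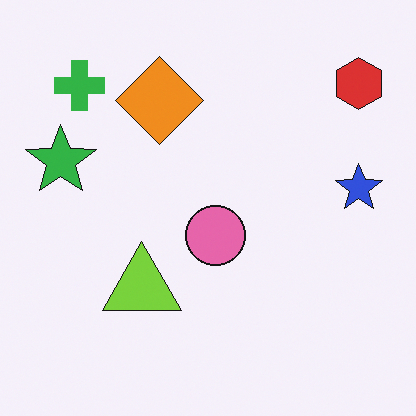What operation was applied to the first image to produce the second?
It was flipped horizontally (left ↔ right).

The blue star is in the left of the first image and the right of the second — shapes on opposite sides of the vertical midline have swapped in a mirror flip.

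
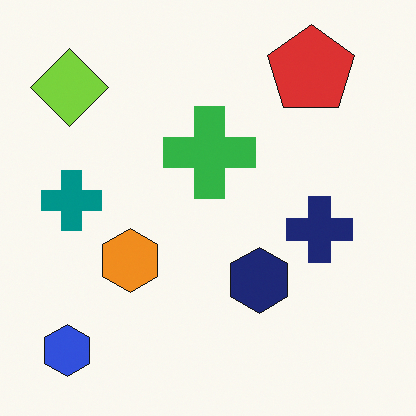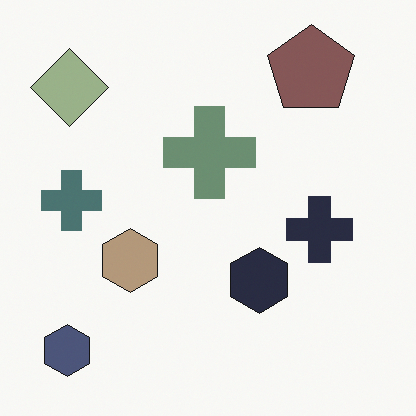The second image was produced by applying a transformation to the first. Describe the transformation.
The transformation is: heavily desaturated.

All colors are more muted and greyish — a global saturation change.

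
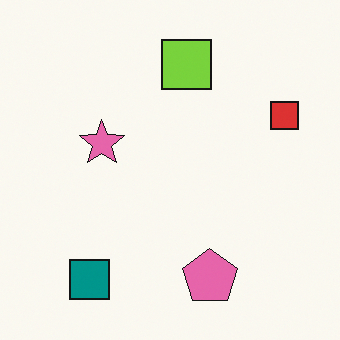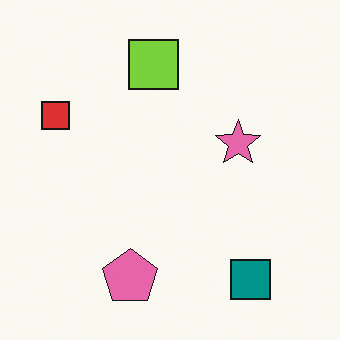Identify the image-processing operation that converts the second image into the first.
It was flipped horizontally (left ↔ right).

The red square is in the left of the second image and the right of the first — shapes on opposite sides of the vertical midline have swapped in a mirror flip.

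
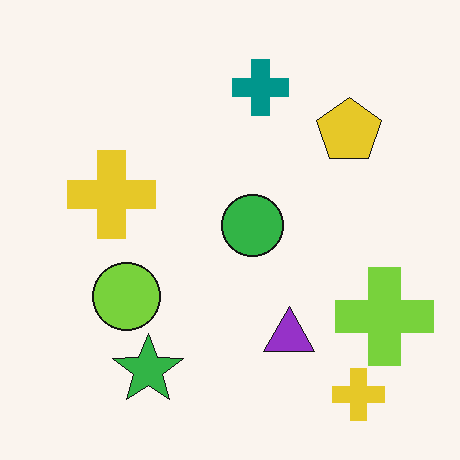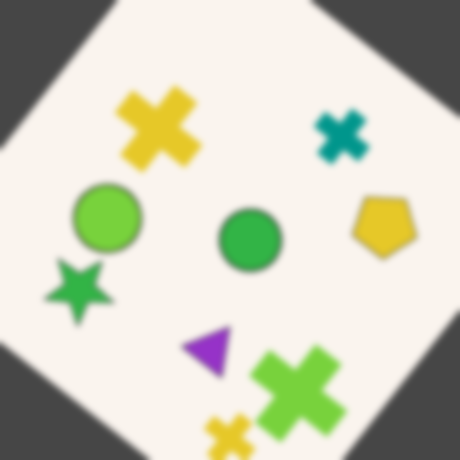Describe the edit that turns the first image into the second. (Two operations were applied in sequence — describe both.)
Rotated clockwise by a large amount — several tens of degrees, then noticeably gaussian-blurred.

Every shape is tilted by the same angle and the image corners show triangular fill wedges — a whole-image rotation by a non-right angle. Shape edges and outlines are uniformly softened across the whole image.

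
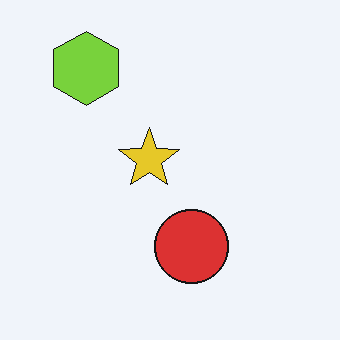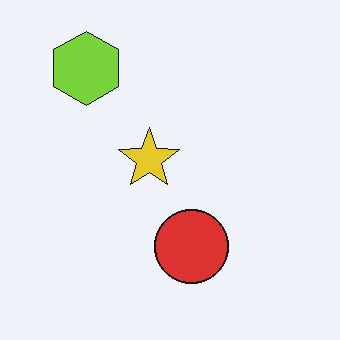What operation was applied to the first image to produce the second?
It was given moderate JPEG compression.

Blocky 8×8 compression artifacts appear around shape edges and the flat background shows ringing — characteristic JPEG degradation.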